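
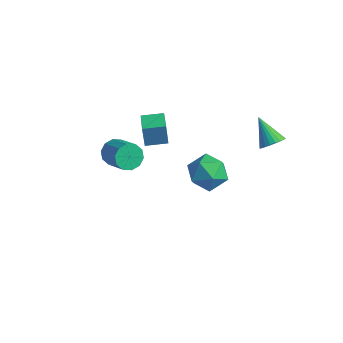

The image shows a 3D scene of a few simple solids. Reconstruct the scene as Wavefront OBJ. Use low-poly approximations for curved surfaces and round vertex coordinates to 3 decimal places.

v 4.23 1.655 0.864
v 4.656 1.644 1.341
v 3.15 1.985 1.836
v 4.667 1.883 1.272
v 4.611 2.088 1.141
v 4.498 2.227 0.967
v 4.343 2.279 0.778
v 4.172 2.236 0.602
v 4.009 2.105 0.466
v 3.88 1.905 0.39
v 3.804 1.667 0.387
v 3.793 1.427 0.456
v 3.849 1.222 0.587
v 3.963 1.083 0.761
v 4.117 1.031 0.95
v 4.289 1.074 1.126
v 4.451 1.206 1.262
v 4.58 1.406 1.338
v -0.698 -3.282 0.873
v -0.382 -3.503 0.301
v 0.814 -3.899 1.114
v 0.498 -3.678 1.687
v -0.283 -3.092 0.356
v 0.913 -3.488 1.169
v -0.343 -2.753 0.608
v 0.853 -3.149 1.422
v -0.538 -2.617 0.962
v 0.658 -3.013 1.775
v -0.795 -2.734 1.282
v 0.402 -3.13 2.095
v -1.014 -3.061 1.446
v 0.182 -3.457 2.259
v -1.113 -3.472 1.391
v 0.083 -3.868 2.204
v -1.053 -3.811 1.138
v 0.143 -4.207 1.952
v -0.858 -3.947 0.785
v 0.338 -4.343 1.598
v -0.602 -3.83 0.465
v 0.595 -4.226 1.278
v -1.823 -0.014 -2.17
v -2.027 0.043 -1.04
v -2.641 0.83 -2.36
v -2.845 0.886 -1.23
v -1.055 0.754 -2.07
v -1.259 0.81 -0.94
v -1.873 1.597 -2.26
v -2.077 1.654 -1.13
v 0.343 1.803 -2.793
v 1.058 2.229 -3.469
v 0.802 0.211 -3.311
v 1.517 0.637 -3.987
v 1.677 0.701 -2.929
v 1.393 1.684 -2.609
v 0.467 0.756 -4.171
v 0.183 1.739 -3.851
v 1.134 1.582 -4.322
v 1.882 1.548 -3.554
v -0.022 0.892 -3.226
v 0.726 0.858 -2.458
f 2 1 4
f 2 4 3
f 4 1 5
f 4 5 3
f 5 1 6
f 5 6 3
f 6 1 7
f 6 7 3
f 7 1 8
f 7 8 3
f 8 1 9
f 8 9 3
f 9 1 10
f 9 10 3
f 10 1 11
f 10 11 3
f 11 1 12
f 11 12 3
f 12 1 13
f 12 13 3
f 13 1 14
f 13 14 3
f 14 1 15
f 14 15 3
f 15 1 16
f 15 16 3
f 16 1 17
f 16 17 3
f 17 1 18
f 17 18 3
f 18 1 2
f 18 2 3
f 20 19 23
f 20 23 21
f 21 23 24
f 21 24 22
f 23 19 25
f 23 25 24
f 24 25 26
f 24 26 22
f 25 19 27
f 25 27 26
f 26 27 28
f 26 28 22
f 27 19 29
f 27 29 28
f 28 29 30
f 28 30 22
f 29 19 31
f 29 31 30
f 30 31 32
f 30 32 22
f 31 19 33
f 31 33 32
f 32 33 34
f 32 34 22
f 33 19 35
f 33 35 34
f 34 35 36
f 34 36 22
f 35 19 37
f 35 37 36
f 36 37 38
f 36 38 22
f 37 19 39
f 37 39 38
f 38 39 40
f 38 40 22
f 39 19 20
f 39 20 40
f 40 20 21
f 40 21 22
f 42 44 41
f 45 42 41
f 41 44 43
f 43 45 41
f 42 48 44
f 46 42 45
f 46 48 42
f 44 48 43
f 47 45 43
f 43 48 47
f 47 46 45
f 48 46 47
f 49 60 54
f 49 54 50
f 49 50 56
f 49 56 59
f 49 59 60
f 50 54 58
f 54 60 53
f 60 59 51
f 59 56 55
f 56 50 57
f 52 58 53
f 52 53 51
f 52 51 55
f 52 55 57
f 52 57 58
f 53 58 54
f 51 53 60
f 55 51 59
f 57 55 56
f 58 57 50



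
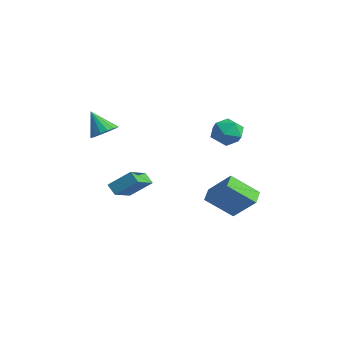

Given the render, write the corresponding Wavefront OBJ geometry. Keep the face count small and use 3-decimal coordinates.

v -0.31 2.596 -3.02
v 1.085 3.173 -1.504
v -0.996 3.357 -2.679
v 0.399 3.935 -1.163
v 0.581 4.005 -4.377
v 1.976 4.583 -2.861
v -0.105 4.767 -4.036
v 1.29 5.344 -2.52
v -1.614 -3.205 3.289
v -0.935 -3.039 3.807
v -2.566 -3.495 4.631
v -1.117 -2.667 3.758
v -1.412 -2.419 3.602
v -1.754 -2.351 3.374
v -2.064 -2.478 3.127
v -2.271 -2.772 2.917
v -2.327 -3.166 2.792
v -2.221 -3.568 2.781
v -1.975 -3.887 2.886
v -1.647 -4.05 3.084
v -1.311 -4.02 3.329
v -1.045 -3.803 3.564
v -0.909 -3.449 3.737
v 0.452 -3.868 -0.556
v -0.163 -3.945 -0.02
v -0.508 -2.295 -1.43
v -1.124 -2.372 -0.894
v 1.204 -2.848 0.454
v 0.588 -2.925 0.99
v 0.243 -1.275 -0.42
v -0.372 -1.352 0.116
v 0.023 2.936 2.805
v 0.491 3.628 3.479
v 1.509 2.792 1.921
v 1.977 3.484 2.595
v 1.699 2.506 2.937
v 0.781 2.595 3.484
v 1.219 3.825 1.916
v 0.301 3.914 2.463
v 1.23 4.177 2.93
v 1.527 3.362 3.56
v 0.473 3.058 1.84
v 0.77 2.243 2.47
f 2 4 1
f 5 2 1
f 1 4 3
f 3 5 1
f 2 8 4
f 6 2 5
f 6 8 2
f 4 8 3
f 7 5 3
f 3 8 7
f 7 6 5
f 8 6 7
f 10 9 12
f 10 12 11
f 12 9 13
f 12 13 11
f 13 9 14
f 13 14 11
f 14 9 15
f 14 15 11
f 15 9 16
f 15 16 11
f 16 9 17
f 16 17 11
f 17 9 18
f 17 18 11
f 18 9 19
f 18 19 11
f 19 9 20
f 19 20 11
f 20 9 21
f 20 21 11
f 21 9 22
f 21 22 11
f 22 9 23
f 22 23 11
f 23 9 10
f 23 10 11
f 25 27 24
f 28 25 24
f 24 27 26
f 26 28 24
f 25 31 27
f 29 25 28
f 29 31 25
f 27 31 26
f 30 28 26
f 26 31 30
f 30 29 28
f 31 29 30
f 32 43 37
f 32 37 33
f 32 33 39
f 32 39 42
f 32 42 43
f 33 37 41
f 37 43 36
f 43 42 34
f 42 39 38
f 39 33 40
f 35 41 36
f 35 36 34
f 35 34 38
f 35 38 40
f 35 40 41
f 36 41 37
f 34 36 43
f 38 34 42
f 40 38 39
f 41 40 33



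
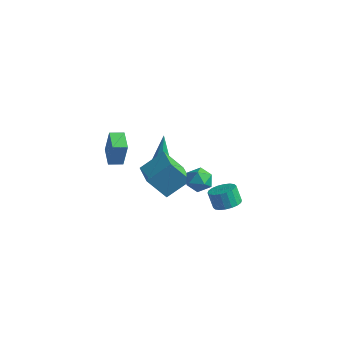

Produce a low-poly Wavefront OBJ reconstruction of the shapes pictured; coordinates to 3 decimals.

v 4.038 -1.42 -0.101
v 4.623 -1.893 0.25
v 4.147 -1.753 1.232
v 3.562 -1.28 0.881
v 4.767 -1.554 0.271
v 4.292 -1.414 1.253
v 4.767 -1.188 0.219
v 4.292 -1.048 1.201
v 4.623 -0.868 0.104
v 4.148 -0.729 1.086
v 4.363 -0.658 -0.052
v 3.887 -0.518 0.93
v 4.038 -0.598 -0.218
v 3.562 -0.458 0.764
v 3.713 -0.701 -0.36
v 3.238 -0.562 0.622
v 3.453 -0.947 -0.452
v 2.977 -0.807 0.53
v 3.308 -1.286 -0.473
v 2.833 -1.146 0.509
v 3.308 -1.652 -0.421
v 2.833 -1.512 0.561
v 3.452 -1.971 -0.306
v 2.977 -1.832 0.676
v 3.713 -2.182 -0.15
v 3.237 -2.042 0.832
v 4.038 -2.242 0.016
v 3.562 -2.102 0.998
v 4.362 -2.138 0.158
v 3.887 -1.999 1.14
v -3.818 -1.865 -0.171
v -3.488 -1.846 1.528
v -4.76 -0.871 0.001
v -4.43 -0.852 1.699
v -3.19 -1.248 -0.299
v -2.86 -1.229 1.399
v -4.132 -0.254 -0.128
v -3.802 -0.235 1.571
v -3.281 2.689 -3.207
v -2.678 2.631 -3.076
v -3.619 3.511 -1.293
v -2.782 3.05 -3.274
v -3.178 3.257 -3.433
v -3.635 3.131 -3.459
v -3.885 2.746 -3.338
v -3.781 2.328 -3.14
v -3.385 2.121 -2.981
v -2.928 2.247 -2.954
v 3.871 -3.091 3.559
v 4.269 -3.467 4.197
v 3.171 -4.233 3.323
v 3.569 -4.609 3.961
v 3.017 -3.993 4.114
v 3.45 -3.287 4.26
v 3.99 -4.413 3.26
v 4.423 -3.707 3.406
v 4.343 -4.284 4.013
v 3.741 -4.024 4.54
v 3.699 -3.676 2.98
v 3.097 -3.416 3.507
v -0.287 -3.054 0.99
v 0.545 -1.862 2.016
v -1.533 -1.946 0.713
v -0.7 -0.754 1.739
v 0.62 -2.406 -0.499
v 1.453 -1.214 0.527
v -0.625 -1.298 -0.776
v 0.207 -0.106 0.25
f 2 1 5
f 2 5 3
f 3 5 6
f 3 6 4
f 5 1 7
f 5 7 6
f 6 7 8
f 6 8 4
f 7 1 9
f 7 9 8
f 8 9 10
f 8 10 4
f 9 1 11
f 9 11 10
f 10 11 12
f 10 12 4
f 11 1 13
f 11 13 12
f 12 13 14
f 12 14 4
f 13 1 15
f 13 15 14
f 14 15 16
f 14 16 4
f 15 1 17
f 15 17 16
f 16 17 18
f 16 18 4
f 17 1 19
f 17 19 18
f 18 19 20
f 18 20 4
f 19 1 21
f 19 21 20
f 20 21 22
f 20 22 4
f 21 1 23
f 21 23 22
f 22 23 24
f 22 24 4
f 23 1 25
f 23 25 24
f 24 25 26
f 24 26 4
f 25 1 27
f 25 27 26
f 26 27 28
f 26 28 4
f 27 1 29
f 27 29 28
f 28 29 30
f 28 30 4
f 29 1 2
f 29 2 30
f 30 2 3
f 30 3 4
f 32 34 31
f 35 32 31
f 31 34 33
f 33 35 31
f 32 38 34
f 36 32 35
f 36 38 32
f 34 38 33
f 37 35 33
f 33 38 37
f 37 36 35
f 38 36 37
f 40 39 42
f 40 42 41
f 42 39 43
f 42 43 41
f 43 39 44
f 43 44 41
f 44 39 45
f 44 45 41
f 45 39 46
f 45 46 41
f 46 39 47
f 46 47 41
f 47 39 48
f 47 48 41
f 48 39 40
f 48 40 41
f 49 60 54
f 49 54 50
f 49 50 56
f 49 56 59
f 49 59 60
f 50 54 58
f 54 60 53
f 60 59 51
f 59 56 55
f 56 50 57
f 52 58 53
f 52 53 51
f 52 51 55
f 52 55 57
f 52 57 58
f 53 58 54
f 51 53 60
f 55 51 59
f 57 55 56
f 58 57 50
f 62 64 61
f 65 62 61
f 61 64 63
f 63 65 61
f 62 68 64
f 66 62 65
f 66 68 62
f 64 68 63
f 67 65 63
f 63 68 67
f 67 66 65
f 68 66 67



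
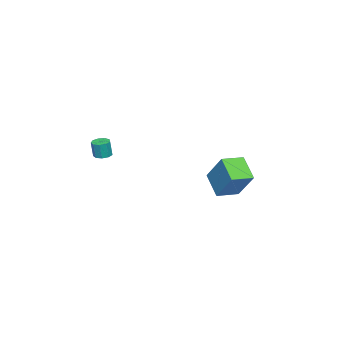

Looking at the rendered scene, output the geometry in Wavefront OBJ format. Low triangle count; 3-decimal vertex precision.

v -0.007 -3.893 -0.15
v 0.488 -3.707 -0.192
v 0.602 -3.782 0.829
v 0.107 -3.967 0.87
v 0.255 -3.432 -0.146
v 0.37 -3.507 0.875
v -0.099 -3.373 -0.102
v 0.015 -3.448 0.919
v -0.411 -3.557 -0.081
v -0.297 -3.631 0.94
v -0.534 -3.898 -0.092
v -0.42 -3.972 0.929
v -0.41 -4.236 -0.13
v -0.296 -4.311 0.89
v -0.098 -4.414 -0.178
v 0.017 -4.489 0.843
v 0.257 -4.348 -0.213
v 0.371 -4.422 0.808
v 0.488 -4.069 -0.219
v 0.602 -4.143 0.802
v -1.428 1.571 -1.296
v -0.735 2.709 0.392
v -2.47 2.402 -1.429
v -1.778 3.54 0.259
v -0.542 2.52 -2.299
v 0.15 3.658 -0.611
v -1.585 3.351 -2.432
v -0.892 4.489 -0.744
f 2 1 5
f 2 5 3
f 3 5 6
f 3 6 4
f 5 1 7
f 5 7 6
f 6 7 8
f 6 8 4
f 7 1 9
f 7 9 8
f 8 9 10
f 8 10 4
f 9 1 11
f 9 11 10
f 10 11 12
f 10 12 4
f 11 1 13
f 11 13 12
f 12 13 14
f 12 14 4
f 13 1 15
f 13 15 14
f 14 15 16
f 14 16 4
f 15 1 17
f 15 17 16
f 16 17 18
f 16 18 4
f 17 1 19
f 17 19 18
f 18 19 20
f 18 20 4
f 19 1 2
f 19 2 20
f 20 2 3
f 20 3 4
f 22 24 21
f 25 22 21
f 21 24 23
f 23 25 21
f 22 28 24
f 26 22 25
f 26 28 22
f 24 28 23
f 27 25 23
f 23 28 27
f 27 26 25
f 28 26 27



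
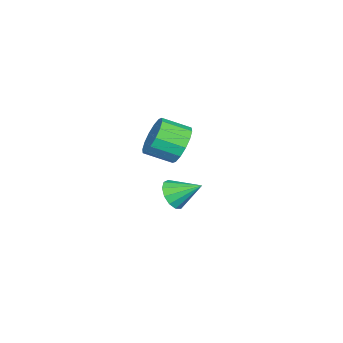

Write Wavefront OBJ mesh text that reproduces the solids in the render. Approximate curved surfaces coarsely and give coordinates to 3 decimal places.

v 0.678 -0.419 -3.669
v 1.334 -0.048 -4.162
v 0.542 0.959 -2.811
v 0.898 0.058 -4.4
v 0.394 0.011 -4.406
v -0.021 -0.171 -4.179
v -0.214 -0.433 -3.789
v -0.123 -0.69 -3.362
v 0.222 -0.862 -3.032
v 0.712 -0.892 -2.904
v 1.191 -0.773 -3.02
v 1.508 -0.541 -3.341
v 1.561 -0.271 -3.767
v 3.647 1.2 1.607
v 4.195 0.973 0.728
v 4.661 -0.247 1.335
v 4.113 -0.02 2.213
v 4.541 1.261 1.041
v 5.008 0.041 1.648
v 4.648 1.533 1.506
v 5.115 0.313 2.112
v 4.487 1.715 1.997
v 4.953 0.495 2.604
v 4.1 1.76 2.384
v 4.567 0.54 2.991
v 3.592 1.654 2.563
v 4.059 0.434 3.169
v 3.099 1.427 2.485
v 3.565 0.207 3.092
v 2.752 1.139 2.172
v 3.219 -0.081 2.779
v 2.645 0.867 1.708
v 3.112 -0.353 2.314
v 2.807 0.685 1.216
v 3.273 -0.535 1.823
v 3.193 0.64 0.829
v 3.66 -0.58 1.436
v 3.701 0.746 0.651
v 4.168 -0.474 1.257
f 2 1 4
f 2 4 3
f 4 1 5
f 4 5 3
f 5 1 6
f 5 6 3
f 6 1 7
f 6 7 3
f 7 1 8
f 7 8 3
f 8 1 9
f 8 9 3
f 9 1 10
f 9 10 3
f 10 1 11
f 10 11 3
f 11 1 12
f 11 12 3
f 12 1 13
f 12 13 3
f 13 1 2
f 13 2 3
f 15 14 18
f 15 18 16
f 16 18 19
f 16 19 17
f 18 14 20
f 18 20 19
f 19 20 21
f 19 21 17
f 20 14 22
f 20 22 21
f 21 22 23
f 21 23 17
f 22 14 24
f 22 24 23
f 23 24 25
f 23 25 17
f 24 14 26
f 24 26 25
f 25 26 27
f 25 27 17
f 26 14 28
f 26 28 27
f 27 28 29
f 27 29 17
f 28 14 30
f 28 30 29
f 29 30 31
f 29 31 17
f 30 14 32
f 30 32 31
f 31 32 33
f 31 33 17
f 32 14 34
f 32 34 33
f 33 34 35
f 33 35 17
f 34 14 36
f 34 36 35
f 35 36 37
f 35 37 17
f 36 14 38
f 36 38 37
f 37 38 39
f 37 39 17
f 38 14 15
f 38 15 39
f 39 15 16
f 39 16 17



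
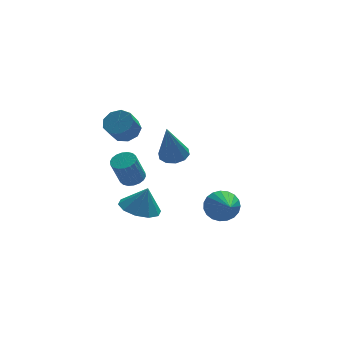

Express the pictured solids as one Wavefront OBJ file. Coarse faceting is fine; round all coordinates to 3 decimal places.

v -1.26 -2.36 1.665
v -0.603 -2.695 1.728
v -1.74 -2.92 3.695
v -0.554 -2.26 1.859
v -0.774 -1.863 1.917
v -1.18 -1.656 1.878
v -1.617 -1.718 1.758
v -1.917 -2.026 1.602
v -1.967 -2.461 1.47
v -1.747 -2.857 1.413
v -1.341 -3.064 1.452
v -0.904 -3.002 1.572
v 1.591 -0.466 -3.455
v 2.104 -0.851 -4.115
v 1.529 -2.214 -2.485
v 2.37 -0.725 -3.871
v 2.501 -0.554 -3.555
v 2.475 -0.368 -3.222
v 2.297 -0.199 -2.929
v 1.996 -0.076 -2.727
v 1.625 -0.021 -2.651
v 1.248 -0.042 -2.714
v 0.931 -0.137 -2.905
v 0.728 -0.289 -3.192
v 0.674 -0.472 -3.524
v 0.778 -0.653 -3.844
v 1.023 -0.802 -4.097
v 1.367 -0.893 -4.239
v 1.749 -0.911 -4.245
v -2.673 -1.316 -2.409
v -1.931 -2.031 -2.657
v -2.267 -1.344 -1.111
v -1.669 -1.434 -2.726
v -1.791 -0.793 -2.674
v -2.25 -0.351 -2.521
v -2.871 -0.278 -2.325
v -3.416 -0.602 -2.161
v -3.678 -1.198 -2.091
v -3.556 -1.84 -2.143
v -3.097 -2.282 -2.296
v -2.476 -2.354 -2.492
v -2.548 0.669 -1.503
v -1.928 0.681 -1.275
v -2.453 0.363 0.17
v -3.072 0.351 -0.057
v -2.015 0.96 -1.245
v -2.539 0.643 0.2
v -2.206 1.182 -1.266
v -2.731 0.864 0.179
v -2.466 1.302 -1.334
v -2.99 0.984 0.111
v -2.742 1.296 -1.435
v -3.266 0.978 0.01
v -2.979 1.166 -1.55
v -3.503 0.849 -0.104
v -3.131 0.938 -1.655
v -3.655 0.62 -0.21
v -3.167 0.657 -1.73
v -3.692 0.339 -0.285
v -3.081 0.377 -1.76
v -3.605 0.06 -0.315
v -2.889 0.156 -1.739
v -3.414 -0.162 -0.294
v -2.63 0.036 -1.671
v -3.154 -0.282 -0.226
v -2.354 0.042 -1.57
v -2.878 -0.276 -0.125
v -2.117 0.171 -1.456
v -2.641 -0.146 -0.01
v -1.965 0.4 -1.35
v -2.489 0.082 0.095
v -2.765 1.087 1.61
v -2.335 0.442 1.458
v -2.825 -0.092 2.338
v -3.255 0.553 2.49
v -2.07 0.764 1.801
v -2.559 0.23 2.681
v -2.13 1.237 2.054
v -2.619 0.703 2.935
v -2.487 1.64 2.1
v -2.977 1.106 2.981
v -2.974 1.784 1.917
v -3.464 1.25 2.797
v -3.364 1.602 1.589
v -3.853 1.068 2.47
v -3.473 1.179 1.272
v -3.963 0.645 2.152
v -3.251 0.713 1.112
v -3.741 0.179 1.993
v -2.802 0.422 1.186
v -3.291 -0.112 2.066
f 2 1 4
f 2 4 3
f 4 1 5
f 4 5 3
f 5 1 6
f 5 6 3
f 6 1 7
f 6 7 3
f 7 1 8
f 7 8 3
f 8 1 9
f 8 9 3
f 9 1 10
f 9 10 3
f 10 1 11
f 10 11 3
f 11 1 12
f 11 12 3
f 12 1 2
f 12 2 3
f 14 13 16
f 14 16 15
f 16 13 17
f 16 17 15
f 17 13 18
f 17 18 15
f 18 13 19
f 18 19 15
f 19 13 20
f 19 20 15
f 20 13 21
f 20 21 15
f 21 13 22
f 21 22 15
f 22 13 23
f 22 23 15
f 23 13 24
f 23 24 15
f 24 13 25
f 24 25 15
f 25 13 26
f 25 26 15
f 26 13 27
f 26 27 15
f 27 13 28
f 27 28 15
f 28 13 29
f 28 29 15
f 29 13 14
f 29 14 15
f 31 30 33
f 31 33 32
f 33 30 34
f 33 34 32
f 34 30 35
f 34 35 32
f 35 30 36
f 35 36 32
f 36 30 37
f 36 37 32
f 37 30 38
f 37 38 32
f 38 30 39
f 38 39 32
f 39 30 40
f 39 40 32
f 40 30 41
f 40 41 32
f 41 30 31
f 41 31 32
f 43 42 46
f 43 46 44
f 44 46 47
f 44 47 45
f 46 42 48
f 46 48 47
f 47 48 49
f 47 49 45
f 48 42 50
f 48 50 49
f 49 50 51
f 49 51 45
f 50 42 52
f 50 52 51
f 51 52 53
f 51 53 45
f 52 42 54
f 52 54 53
f 53 54 55
f 53 55 45
f 54 42 56
f 54 56 55
f 55 56 57
f 55 57 45
f 56 42 58
f 56 58 57
f 57 58 59
f 57 59 45
f 58 42 60
f 58 60 59
f 59 60 61
f 59 61 45
f 60 42 62
f 60 62 61
f 61 62 63
f 61 63 45
f 62 42 64
f 62 64 63
f 63 64 65
f 63 65 45
f 64 42 66
f 64 66 65
f 65 66 67
f 65 67 45
f 66 42 68
f 66 68 67
f 67 68 69
f 67 69 45
f 68 42 70
f 68 70 69
f 69 70 71
f 69 71 45
f 70 42 43
f 70 43 71
f 71 43 44
f 71 44 45
f 73 72 76
f 73 76 74
f 74 76 77
f 74 77 75
f 76 72 78
f 76 78 77
f 77 78 79
f 77 79 75
f 78 72 80
f 78 80 79
f 79 80 81
f 79 81 75
f 80 72 82
f 80 82 81
f 81 82 83
f 81 83 75
f 82 72 84
f 82 84 83
f 83 84 85
f 83 85 75
f 84 72 86
f 84 86 85
f 85 86 87
f 85 87 75
f 86 72 88
f 86 88 87
f 87 88 89
f 87 89 75
f 88 72 90
f 88 90 89
f 89 90 91
f 89 91 75
f 90 72 73
f 90 73 91
f 91 73 74
f 91 74 75



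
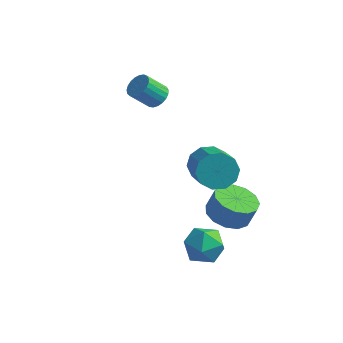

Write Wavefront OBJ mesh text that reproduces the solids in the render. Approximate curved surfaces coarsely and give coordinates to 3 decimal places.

v 2.729 -1.007 1.18
v 3.218 -1.169 0.382
v 4.421 -2.556 1.402
v 3.931 -2.393 2.2
v 3.481 -0.73 0.67
v 4.683 -2.116 1.69
v 3.456 -0.396 1.153
v 4.659 -1.783 2.172
v 3.153 -0.296 1.646
v 4.356 -1.682 2.666
v 2.689 -0.467 1.961
v 3.891 -1.854 2.981
v 2.239 -0.844 1.978
v 3.442 -2.231 2.998
v 1.977 -1.284 1.69
v 3.179 -2.67 2.71
v 2.001 -1.617 1.208
v 3.204 -3.004 2.227
v 2.304 -1.718 0.714
v 3.507 -3.104 1.734
v 2.769 -1.546 0.399
v 3.971 -2.933 1.419
v 3.005 -2.719 -1.772
v 3.38 -2.296 -2.634
v 4.08 -3.984 -1.926
v 4.455 -3.561 -2.788
v 4.623 -3.109 -1.877
v 3.959 -2.327 -1.782
v 3.501 -3.953 -2.778
v 2.837 -3.171 -2.683
v 3.686 -3.059 -3.256
v 4.379 -2.537 -2.699
v 3.081 -3.743 -1.861
v 3.774 -3.221 -1.304
v -1.417 1.726 2.246
v -0.987 1.971 2.697
v -1.613 1.319 3.646
v -2.043 1.074 3.194
v -1.188 2.164 2.698
v -1.814 1.512 3.646
v -1.428 2.281 2.62
v -2.054 1.63 3.569
v -1.667 2.303 2.477
v -2.292 1.651 3.426
v -1.862 2.224 2.295
v -2.488 1.573 3.243
v -1.98 2.06 2.104
v -2.606 1.408 3.052
v -2.001 1.837 1.937
v -2.627 1.186 2.886
v -1.921 1.596 1.824
v -2.547 0.944 2.773
v -1.754 1.377 1.784
v -2.38 0.725 2.732
v -1.529 1.218 1.823
v -2.154 0.566 2.772
v -1.284 1.147 1.936
v -1.909 0.495 2.885
v -1.062 1.176 2.102
v -1.688 0.524 3.051
v -0.902 1.3 2.293
v -1.528 0.649 3.242
v -0.831 1.498 2.476
v -1.456 0.846 3.425
v -0.861 1.735 2.619
v -1.487 1.084 3.568
v 3.1 0.135 -2.966
v 3.949 -0.491 -3.144
v 4.308 -0.322 -2.033
v 3.46 0.305 -1.854
v 4.119 0.07 -3.285
v 4.479 0.239 -2.174
v 3.966 0.651 -3.324
v 4.326 0.821 -2.213
v 3.538 1.069 -3.25
v 3.897 1.239 -2.139
v 2.971 1.191 -3.085
v 3.33 1.36 -1.974
v 2.445 0.977 -2.882
v 2.804 1.146 -1.771
v 2.127 0.496 -2.706
v 2.486 0.665 -1.595
v 2.118 -0.1 -2.612
v 2.477 0.07 -1.501
v 2.421 -0.62 -2.63
v 2.78 -0.451 -1.519
v 2.94 -0.902 -2.755
v 3.299 -0.732 -1.644
v 3.509 -0.853 -2.947
v 3.869 -0.684 -1.836
f 2 1 5
f 2 5 3
f 3 5 6
f 3 6 4
f 5 1 7
f 5 7 6
f 6 7 8
f 6 8 4
f 7 1 9
f 7 9 8
f 8 9 10
f 8 10 4
f 9 1 11
f 9 11 10
f 10 11 12
f 10 12 4
f 11 1 13
f 11 13 12
f 12 13 14
f 12 14 4
f 13 1 15
f 13 15 14
f 14 15 16
f 14 16 4
f 15 1 17
f 15 17 16
f 16 17 18
f 16 18 4
f 17 1 19
f 17 19 18
f 18 19 20
f 18 20 4
f 19 1 21
f 19 21 20
f 20 21 22
f 20 22 4
f 21 1 2
f 21 2 22
f 22 2 3
f 22 3 4
f 23 34 28
f 23 28 24
f 23 24 30
f 23 30 33
f 23 33 34
f 24 28 32
f 28 34 27
f 34 33 25
f 33 30 29
f 30 24 31
f 26 32 27
f 26 27 25
f 26 25 29
f 26 29 31
f 26 31 32
f 27 32 28
f 25 27 34
f 29 25 33
f 31 29 30
f 32 31 24
f 36 35 39
f 36 39 37
f 37 39 40
f 37 40 38
f 39 35 41
f 39 41 40
f 40 41 42
f 40 42 38
f 41 35 43
f 41 43 42
f 42 43 44
f 42 44 38
f 43 35 45
f 43 45 44
f 44 45 46
f 44 46 38
f 45 35 47
f 45 47 46
f 46 47 48
f 46 48 38
f 47 35 49
f 47 49 48
f 48 49 50
f 48 50 38
f 49 35 51
f 49 51 50
f 50 51 52
f 50 52 38
f 51 35 53
f 51 53 52
f 52 53 54
f 52 54 38
f 53 35 55
f 53 55 54
f 54 55 56
f 54 56 38
f 55 35 57
f 55 57 56
f 56 57 58
f 56 58 38
f 57 35 59
f 57 59 58
f 58 59 60
f 58 60 38
f 59 35 61
f 59 61 60
f 60 61 62
f 60 62 38
f 61 35 63
f 61 63 62
f 62 63 64
f 62 64 38
f 63 35 65
f 63 65 64
f 64 65 66
f 64 66 38
f 65 35 36
f 65 36 66
f 66 36 37
f 66 37 38
f 68 67 71
f 68 71 69
f 69 71 72
f 69 72 70
f 71 67 73
f 71 73 72
f 72 73 74
f 72 74 70
f 73 67 75
f 73 75 74
f 74 75 76
f 74 76 70
f 75 67 77
f 75 77 76
f 76 77 78
f 76 78 70
f 77 67 79
f 77 79 78
f 78 79 80
f 78 80 70
f 79 67 81
f 79 81 80
f 80 81 82
f 80 82 70
f 81 67 83
f 81 83 82
f 82 83 84
f 82 84 70
f 83 67 85
f 83 85 84
f 84 85 86
f 84 86 70
f 85 67 87
f 85 87 86
f 86 87 88
f 86 88 70
f 87 67 89
f 87 89 88
f 88 89 90
f 88 90 70
f 89 67 68
f 89 68 90
f 90 68 69
f 90 69 70



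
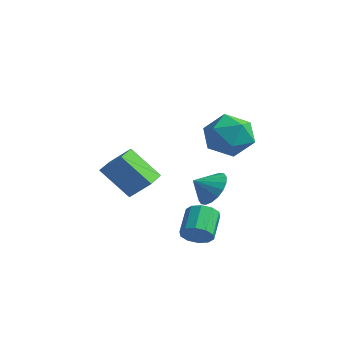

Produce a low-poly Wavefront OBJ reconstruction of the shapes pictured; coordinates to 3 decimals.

v 0.499 -1.091 -1.861
v 1.363 -1.536 -1.987
v 0.161 -1.909 -1.279
v 1.425 -1.303 -1.623
v 1.304 -1.028 -1.307
v 1.024 -0.765 -1.101
v 0.639 -0.567 -1.045
v 0.227 -0.473 -1.151
v -0.131 -0.501 -1.398
v -0.365 -0.645 -1.736
v -0.428 -0.878 -2.1
v -0.307 -1.153 -2.416
v -0.026 -1.416 -2.622
v 0.358 -1.614 -2.678
v 0.77 -1.709 -2.572
v 1.129 -1.681 -2.325
v 0.84 -0.642 1.881
v 1.977 -0.312 2.215
v 1.563 -2.308 1.065
v 2.7 -1.978 1.399
v 1.876 -2.3 2.254
v 1.43 -1.27 2.759
v 2.11 -1.35 0.521
v 1.664 -0.32 1.026
v 2.762 -0.75 1.375
v 2.618 -1.337 2.446
v 0.922 -1.283 0.834
v 0.778 -1.87 1.905
v 2.323 -3.542 -3.412
v 2.605 -3.869 -2.811
v 1.9 -2.924 -1.967
v 1.617 -2.598 -2.568
v 2.893 -3.538 -2.941
v 2.188 -2.593 -2.097
v 2.963 -3.209 -3.251
v 2.258 -2.264 -2.406
v 2.788 -3.007 -3.622
v 2.083 -2.062 -2.778
v 2.436 -3.01 -3.913
v 1.731 -2.065 -3.069
v 2.04 -3.216 -4.013
v 1.335 -2.271 -3.169
v 1.752 -3.547 -3.883
v 1.047 -2.602 -3.039
v 1.682 -3.876 -3.574
v 0.977 -2.931 -2.729
v 1.857 -4.078 -3.202
v 1.152 -3.133 -2.358
v 2.209 -4.075 -2.911
v 1.504 -3.13 -2.067
v -3.523 -4.077 -1.191
v -2.625 -3.589 -0.264
v -4.18 -3.004 -1.119
v -3.281 -2.516 -0.192
v -2.419 -3.304 -2.668
v -1.52 -2.816 -1.741
v -3.075 -2.231 -2.596
v -2.177 -1.743 -1.669
f 2 1 4
f 2 4 3
f 4 1 5
f 4 5 3
f 5 1 6
f 5 6 3
f 6 1 7
f 6 7 3
f 7 1 8
f 7 8 3
f 8 1 9
f 8 9 3
f 9 1 10
f 9 10 3
f 10 1 11
f 10 11 3
f 11 1 12
f 11 12 3
f 12 1 13
f 12 13 3
f 13 1 14
f 13 14 3
f 14 1 15
f 14 15 3
f 15 1 16
f 15 16 3
f 16 1 2
f 16 2 3
f 17 28 22
f 17 22 18
f 17 18 24
f 17 24 27
f 17 27 28
f 18 22 26
f 22 28 21
f 28 27 19
f 27 24 23
f 24 18 25
f 20 26 21
f 20 21 19
f 20 19 23
f 20 23 25
f 20 25 26
f 21 26 22
f 19 21 28
f 23 19 27
f 25 23 24
f 26 25 18
f 30 29 33
f 30 33 31
f 31 33 34
f 31 34 32
f 33 29 35
f 33 35 34
f 34 35 36
f 34 36 32
f 35 29 37
f 35 37 36
f 36 37 38
f 36 38 32
f 37 29 39
f 37 39 38
f 38 39 40
f 38 40 32
f 39 29 41
f 39 41 40
f 40 41 42
f 40 42 32
f 41 29 43
f 41 43 42
f 42 43 44
f 42 44 32
f 43 29 45
f 43 45 44
f 44 45 46
f 44 46 32
f 45 29 47
f 45 47 46
f 46 47 48
f 46 48 32
f 47 29 49
f 47 49 48
f 48 49 50
f 48 50 32
f 49 29 30
f 49 30 50
f 50 30 31
f 50 31 32
f 52 54 51
f 55 52 51
f 51 54 53
f 53 55 51
f 52 58 54
f 56 52 55
f 56 58 52
f 54 58 53
f 57 55 53
f 53 58 57
f 57 56 55
f 58 56 57



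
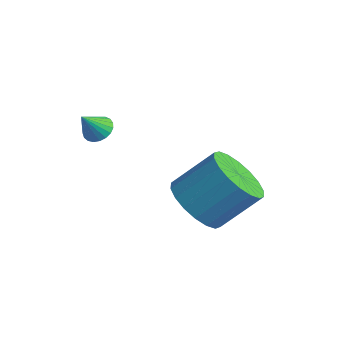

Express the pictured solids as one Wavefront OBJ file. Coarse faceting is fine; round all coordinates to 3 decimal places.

v 0.217 2.832 -3.246
v 0.608 3.449 -4.014
v 1.254 4.524 -2.823
v 0.863 3.908 -2.054
v 0.178 3.629 -3.944
v 0.824 4.704 -2.752
v -0.244 3.652 -3.735
v 0.402 4.727 -2.544
v -0.575 3.512 -3.43
v 0.071 4.587 -2.238
v -0.75 3.238 -3.088
v -0.104 4.313 -1.896
v -0.732 2.883 -2.777
v -0.086 3.958 -1.585
v -0.527 2.519 -2.559
v 0.119 3.594 -1.368
v -0.174 2.216 -2.477
v 0.472 3.291 -1.286
v 0.256 2.036 -2.548
v 0.902 3.111 -1.356
v 0.678 2.013 -2.756
v 1.324 3.088 -1.565
v 1.009 2.153 -3.062
v 1.655 3.228 -1.87
v 1.184 2.427 -3.404
v 1.83 3.502 -2.212
v 1.166 2.782 -3.715
v 1.812 3.857 -2.523
v 0.961 3.146 -3.932
v 1.607 4.221 -2.741
v -2.52 1.401 -0.809
v -2.023 1.317 -0.885
v -2.5 0.799 -0.011
v -2.02 1.487 -0.757
v -2.104 1.641 -0.639
v -2.259 1.754 -0.549
v -2.46 1.806 -0.505
v -2.671 1.788 -0.513
v -2.856 1.703 -0.572
v -2.983 1.566 -0.672
v -3.03 1.4 -0.796
v -2.989 1.235 -0.922
v -2.867 1.098 -1.029
v -2.685 1.014 -1.097
v -2.474 0.997 -1.116
v -2.271 1.049 -1.081
v -2.112 1.163 -1
f 2 1 5
f 2 5 3
f 3 5 6
f 3 6 4
f 5 1 7
f 5 7 6
f 6 7 8
f 6 8 4
f 7 1 9
f 7 9 8
f 8 9 10
f 8 10 4
f 9 1 11
f 9 11 10
f 10 11 12
f 10 12 4
f 11 1 13
f 11 13 12
f 12 13 14
f 12 14 4
f 13 1 15
f 13 15 14
f 14 15 16
f 14 16 4
f 15 1 17
f 15 17 16
f 16 17 18
f 16 18 4
f 17 1 19
f 17 19 18
f 18 19 20
f 18 20 4
f 19 1 21
f 19 21 20
f 20 21 22
f 20 22 4
f 21 1 23
f 21 23 22
f 22 23 24
f 22 24 4
f 23 1 25
f 23 25 24
f 24 25 26
f 24 26 4
f 25 1 27
f 25 27 26
f 26 27 28
f 26 28 4
f 27 1 29
f 27 29 28
f 28 29 30
f 28 30 4
f 29 1 2
f 29 2 30
f 30 2 3
f 30 3 4
f 32 31 34
f 32 34 33
f 34 31 35
f 34 35 33
f 35 31 36
f 35 36 33
f 36 31 37
f 36 37 33
f 37 31 38
f 37 38 33
f 38 31 39
f 38 39 33
f 39 31 40
f 39 40 33
f 40 31 41
f 40 41 33
f 41 31 42
f 41 42 33
f 42 31 43
f 42 43 33
f 43 31 44
f 43 44 33
f 44 31 45
f 44 45 33
f 45 31 46
f 45 46 33
f 46 31 47
f 46 47 33
f 47 31 32
f 47 32 33



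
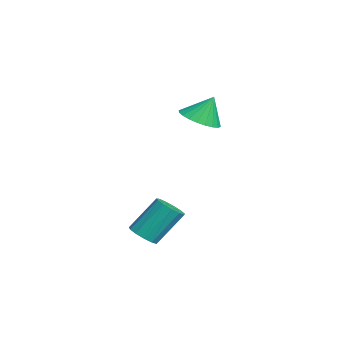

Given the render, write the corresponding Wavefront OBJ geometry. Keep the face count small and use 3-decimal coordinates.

v 4.029 -4.53 -3.104
v 4.579 -4.914 -2.747
v 4.401 -3.694 -1.159
v 3.851 -3.31 -1.516
v 4.773 -4.601 -2.965
v 4.595 -3.382 -1.378
v 4.731 -4.266 -3.228
v 4.553 -3.046 -1.64
v 4.466 -4.014 -3.451
v 4.288 -2.794 -1.864
v 4.062 -3.926 -3.564
v 3.884 -2.706 -1.976
v 3.648 -4.03 -3.531
v 3.47 -2.81 -1.943
v 3.355 -4.292 -3.362
v 3.177 -3.073 -1.774
v 3.276 -4.63 -3.111
v 3.098 -3.411 -1.524
v 3.436 -4.936 -2.858
v 3.258 -3.717 -1.27
v 3.784 -5.113 -2.683
v 3.606 -3.894 -1.095
v 4.21 -5.105 -2.641
v 4.032 -3.885 -1.054
v -1.591 -1.233 1.839
v -0.759 -1.853 2.1
v -1.529 -0.587 3.181
v -0.565 -1.524 1.932
v -0.528 -1.15 1.751
v -0.652 -0.788 1.582
v -0.919 -0.495 1.453
v -1.288 -0.313 1.383
v -1.704 -0.272 1.382
v -2.102 -0.377 1.451
v -2.422 -0.612 1.579
v -2.616 -0.942 1.746
v -2.654 -1.316 1.928
v -2.529 -1.677 2.096
v -2.262 -1.971 2.225
v -1.893 -2.152 2.295
v -1.477 -2.194 2.296
v -1.079 -2.089 2.228
f 2 1 5
f 2 5 3
f 3 5 6
f 3 6 4
f 5 1 7
f 5 7 6
f 6 7 8
f 6 8 4
f 7 1 9
f 7 9 8
f 8 9 10
f 8 10 4
f 9 1 11
f 9 11 10
f 10 11 12
f 10 12 4
f 11 1 13
f 11 13 12
f 12 13 14
f 12 14 4
f 13 1 15
f 13 15 14
f 14 15 16
f 14 16 4
f 15 1 17
f 15 17 16
f 16 17 18
f 16 18 4
f 17 1 19
f 17 19 18
f 18 19 20
f 18 20 4
f 19 1 21
f 19 21 20
f 20 21 22
f 20 22 4
f 21 1 23
f 21 23 22
f 22 23 24
f 22 24 4
f 23 1 2
f 23 2 24
f 24 2 3
f 24 3 4
f 26 25 28
f 26 28 27
f 28 25 29
f 28 29 27
f 29 25 30
f 29 30 27
f 30 25 31
f 30 31 27
f 31 25 32
f 31 32 27
f 32 25 33
f 32 33 27
f 33 25 34
f 33 34 27
f 34 25 35
f 34 35 27
f 35 25 36
f 35 36 27
f 36 25 37
f 36 37 27
f 37 25 38
f 37 38 27
f 38 25 39
f 38 39 27
f 39 25 40
f 39 40 27
f 40 25 41
f 40 41 27
f 41 25 42
f 41 42 27
f 42 25 26
f 42 26 27



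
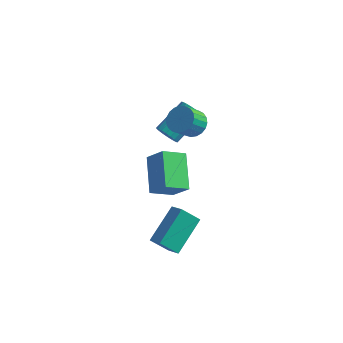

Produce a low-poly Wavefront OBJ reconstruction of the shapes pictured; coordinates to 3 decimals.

v -1.489 -1.288 -0.134
v -2.286 -2.204 0.478
v -2.397 0.238 0.969
v -3.194 -0.679 1.58
v -0.566 -1.441 0.84
v -1.363 -2.358 1.451
v -1.474 0.084 1.942
v -2.271 -0.832 2.554
v -3.617 2.342 0.688
v -2.97 2.178 0.56
v -2.355 3.795 1.603
v -3.003 3.958 1.732
v -3.042 2.357 0.326
v -2.427 3.973 1.369
v -3.228 2.532 0.164
v -2.613 4.149 1.208
v -3.491 2.669 0.106
v -2.877 4.286 1.149
v -3.779 2.742 0.163
v -3.165 4.359 1.206
v -4.035 2.735 0.324
v -3.421 4.352 1.368
v -4.209 2.651 0.558
v -3.594 4.268 1.601
v -4.265 2.505 0.817
v -3.65 4.122 1.86
v -4.193 2.327 1.051
v -3.578 3.943 2.094
v -4.007 2.151 1.212
v -3.392 3.768 2.256
v -3.743 2.014 1.271
v -3.129 3.631 2.314
v -3.455 1.941 1.214
v -2.841 3.558 2.257
v -3.199 1.948 1.052
v -2.585 3.565 2.096
v -3.026 2.032 0.819
v -2.411 3.649 1.862
v -0.93 -2.94 -2.812
v -1.691 -3.393 -1.93
v -0.654 -1.131 -1.645
v -1.415 -1.585 -0.763
v -0.225 -3.315 -2.397
v -0.986 -3.769 -1.515
v 0.051 -1.507 -1.23
v -0.71 -1.96 -0.348
v -2.093 2.189 2.317
v -1.648 1.627 1.962
v -1.982 0.829 2.808
v -2.427 1.391 3.163
v -1.432 1.763 2.175
v -1.765 0.964 3.021
v -1.329 1.972 2.413
v -1.663 1.173 3.259
v -1.359 2.218 2.634
v -1.693 1.42 3.48
v -1.516 2.46 2.8
v -1.849 1.662 3.646
v -1.773 2.655 2.883
v -2.106 1.856 3.729
v -2.085 2.769 2.868
v -2.418 1.971 3.714
v -2.398 2.783 2.758
v -2.732 1.985 3.604
v -2.659 2.695 2.571
v -2.992 1.896 3.417
v -2.822 2.519 2.341
v -3.155 1.72 3.187
v -2.859 2.286 2.106
v -3.192 1.487 2.952
v -2.764 2.036 1.908
v -3.097 1.237 2.754
v -2.552 1.813 1.781
v -2.886 1.014 2.627
v -2.262 1.655 1.746
v -2.595 0.856 2.592
v -1.942 1.589 1.81
v -2.275 0.791 2.656
f 2 4 1
f 5 2 1
f 1 4 3
f 3 5 1
f 2 8 4
f 6 2 5
f 6 8 2
f 4 8 3
f 7 5 3
f 3 8 7
f 7 6 5
f 8 6 7
f 10 9 13
f 10 13 11
f 11 13 14
f 11 14 12
f 13 9 15
f 13 15 14
f 14 15 16
f 14 16 12
f 15 9 17
f 15 17 16
f 16 17 18
f 16 18 12
f 17 9 19
f 17 19 18
f 18 19 20
f 18 20 12
f 19 9 21
f 19 21 20
f 20 21 22
f 20 22 12
f 21 9 23
f 21 23 22
f 22 23 24
f 22 24 12
f 23 9 25
f 23 25 24
f 24 25 26
f 24 26 12
f 25 9 27
f 25 27 26
f 26 27 28
f 26 28 12
f 27 9 29
f 27 29 28
f 28 29 30
f 28 30 12
f 29 9 31
f 29 31 30
f 30 31 32
f 30 32 12
f 31 9 33
f 31 33 32
f 32 33 34
f 32 34 12
f 33 9 35
f 33 35 34
f 34 35 36
f 34 36 12
f 35 9 37
f 35 37 36
f 36 37 38
f 36 38 12
f 37 9 10
f 37 10 38
f 38 10 11
f 38 11 12
f 40 42 39
f 43 40 39
f 39 42 41
f 41 43 39
f 40 46 42
f 44 40 43
f 44 46 40
f 42 46 41
f 45 43 41
f 41 46 45
f 45 44 43
f 46 44 45
f 48 47 51
f 48 51 49
f 49 51 52
f 49 52 50
f 51 47 53
f 51 53 52
f 52 53 54
f 52 54 50
f 53 47 55
f 53 55 54
f 54 55 56
f 54 56 50
f 55 47 57
f 55 57 56
f 56 57 58
f 56 58 50
f 57 47 59
f 57 59 58
f 58 59 60
f 58 60 50
f 59 47 61
f 59 61 60
f 60 61 62
f 60 62 50
f 61 47 63
f 61 63 62
f 62 63 64
f 62 64 50
f 63 47 65
f 63 65 64
f 64 65 66
f 64 66 50
f 65 47 67
f 65 67 66
f 66 67 68
f 66 68 50
f 67 47 69
f 67 69 68
f 68 69 70
f 68 70 50
f 69 47 71
f 69 71 70
f 70 71 72
f 70 72 50
f 71 47 73
f 71 73 72
f 72 73 74
f 72 74 50
f 73 47 75
f 73 75 74
f 74 75 76
f 74 76 50
f 75 47 77
f 75 77 76
f 76 77 78
f 76 78 50
f 77 47 48
f 77 48 78
f 78 48 49
f 78 49 50



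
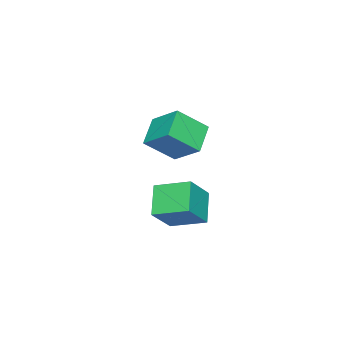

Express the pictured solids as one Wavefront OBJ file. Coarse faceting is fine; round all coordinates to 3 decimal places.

v -4.039 -4.541 2.374
v -3.679 -3.013 3.409
v -5.098 -3.452 1.135
v -4.738 -1.924 2.17
v -2.622 -4.236 1.43
v -2.262 -2.708 2.465
v -3.681 -3.147 0.191
v -3.321 -1.619 1.226
v -0.016 -1.244 -0.229
v 1.295 -1.44 1.033
v -0.288 0.46 0.318
v 1.023 0.264 1.58
v 1.177 -0.684 -1.38
v 2.488 -0.88 -0.118
v 0.905 1.02 -0.833
v 2.216 0.824 0.429
f 2 4 1
f 5 2 1
f 1 4 3
f 3 5 1
f 2 8 4
f 6 2 5
f 6 8 2
f 4 8 3
f 7 5 3
f 3 8 7
f 7 6 5
f 8 6 7
f 10 12 9
f 13 10 9
f 9 12 11
f 11 13 9
f 10 16 12
f 14 10 13
f 14 16 10
f 12 16 11
f 15 13 11
f 11 16 15
f 15 14 13
f 16 14 15



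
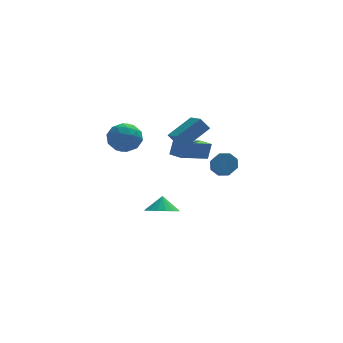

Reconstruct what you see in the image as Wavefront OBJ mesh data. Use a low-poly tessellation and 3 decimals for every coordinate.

v -1.101 0.273 -4.177
v -0.063 0.116 -4.2
v -0.999 0.807 -3.243
v -0.112 0.522 -4.427
v -0.357 0.878 -4.604
v -0.749 1.115 -4.696
v -1.211 1.184 -4.686
v -1.651 1.074 -4.575
v -1.982 0.804 -4.385
v -2.139 0.43 -4.154
v -2.09 0.024 -3.927
v -1.845 -0.332 -3.749
v -1.453 -0.569 -3.657
v -0.991 -0.638 -3.667
v -0.551 -0.528 -3.778
v -0.219 -0.258 -3.968
v -0.215 -3.618 3.338
v -0.745 -3.479 4.052
v -0.568 -2.382 2.835
v -1.098 -2.243 3.549
v 1.218 -2.837 4.251
v 0.688 -2.698 4.965
v 0.865 -1.601 3.748
v 0.335 -1.462 4.462
v -3.939 1.585 2.157
v -3.056 1.908 1.54
v -3.324 -0.128 2.14
v -2.441 0.195 1.523
v -2.527 0.523 2.596
v -2.908 1.582 2.606
v -3.472 0.198 1.074
v -3.853 1.257 1.084
v -2.768 1.051 0.87
v -2.184 1.252 1.811
v -4.196 0.528 1.869
v -3.612 0.729 2.81
v -3.552 1.897 1.85
v -2.828 -0.117 1.83
v -2.879 0.076 2.461
v -2.36 0.266 2.098
v -3.465 1.705 2.477
v -2.945 1.895 2.114
v -2.635 1.081 2.734
v -3.435 -0.115 1.566
v -2.915 0.075 1.203
v -4.02 1.514 1.582
v -3.501 1.704 1.219
v -3.745 0.699 0.946
v -2.863 1.583 1.093
v -2.501 0.576 1.084
v -3.108 0.578 0.82
v -3.331 1.201 0.826
v -2.52 1.701 1.646
v -2.158 0.694 1.636
v -2.209 0.887 2.267
v -2.432 1.509 2.273
v -2.35 1.198 1.253
v -4.222 1.086 2.044
v -3.86 0.079 2.034
v -3.948 0.271 1.407
v -4.171 0.893 1.413
v -3.879 1.204 2.596
v -3.517 0.197 2.587
v -3.049 0.579 2.854
v -3.272 1.202 2.86
v -4.03 0.582 2.427
v 2.606 0.878 -0.943
v 2.875 0.412 -1.549
v 2.863 -0.383 -0.943
v 2.594 0.082 -0.337
v 3.337 0.658 -1.216
v 3.324 -0.137 -0.61
v 3.37 1.033 -0.723
v 3.358 0.238 -0.117
v 2.956 1.317 -0.359
v 2.944 0.521 0.247
v 2.337 1.343 -0.337
v 2.325 0.548 0.269
v 1.876 1.097 -0.67
v 1.863 0.302 -0.064
v 1.842 0.722 -1.163
v 1.83 -0.073 -0.557
v 2.256 0.439 -1.527
v 2.244 -0.357 -0.921
v -0.273 -1.673 1.34
v -0.002 -1.355 2.357
v -0.808 -0.871 1.232
v -0.536 -0.553 2.249
v 1.456 -0.627 0.551
v 1.728 -0.309 1.568
v 0.922 0.175 0.443
v 1.193 0.493 1.46
f 2 1 4
f 2 4 3
f 4 1 5
f 4 5 3
f 5 1 6
f 5 6 3
f 6 1 7
f 6 7 3
f 7 1 8
f 7 8 3
f 8 1 9
f 8 9 3
f 9 1 10
f 9 10 3
f 10 1 11
f 10 11 3
f 11 1 12
f 11 12 3
f 12 1 13
f 12 13 3
f 13 1 14
f 13 14 3
f 14 1 15
f 14 15 3
f 15 1 16
f 15 16 3
f 16 1 2
f 16 2 3
f 18 20 17
f 21 18 17
f 17 20 19
f 19 21 17
f 18 24 20
f 22 18 21
f 22 24 18
f 20 24 19
f 23 21 19
f 19 24 23
f 23 22 21
f 24 22 23
f 25 62 41
f 62 36 65
f 41 65 30
f 62 65 41
f 25 41 37
f 41 30 42
f 37 42 26
f 41 42 37
f 25 37 46
f 37 26 47
f 46 47 32
f 37 47 46
f 25 46 58
f 46 32 61
f 58 61 35
f 46 61 58
f 25 58 62
f 58 35 66
f 62 66 36
f 58 66 62
f 26 42 53
f 42 30 56
f 53 56 34
f 42 56 53
f 30 65 43
f 65 36 64
f 43 64 29
f 65 64 43
f 36 66 63
f 66 35 59
f 63 59 27
f 66 59 63
f 35 61 60
f 61 32 48
f 60 48 31
f 61 48 60
f 32 47 52
f 47 26 49
f 52 49 33
f 47 49 52
f 28 54 40
f 54 34 55
f 40 55 29
f 54 55 40
f 28 40 38
f 40 29 39
f 38 39 27
f 40 39 38
f 28 38 45
f 38 27 44
f 45 44 31
f 38 44 45
f 28 45 50
f 45 31 51
f 50 51 33
f 45 51 50
f 28 50 54
f 50 33 57
f 54 57 34
f 50 57 54
f 29 55 43
f 55 34 56
f 43 56 30
f 55 56 43
f 27 39 63
f 39 29 64
f 63 64 36
f 39 64 63
f 31 44 60
f 44 27 59
f 60 59 35
f 44 59 60
f 33 51 52
f 51 31 48
f 52 48 32
f 51 48 52
f 34 57 53
f 57 33 49
f 53 49 26
f 57 49 53
f 68 67 71
f 68 71 69
f 69 71 72
f 69 72 70
f 71 67 73
f 71 73 72
f 72 73 74
f 72 74 70
f 73 67 75
f 73 75 74
f 74 75 76
f 74 76 70
f 75 67 77
f 75 77 76
f 76 77 78
f 76 78 70
f 77 67 79
f 77 79 78
f 78 79 80
f 78 80 70
f 79 67 81
f 79 81 80
f 80 81 82
f 80 82 70
f 81 67 83
f 81 83 82
f 82 83 84
f 82 84 70
f 83 67 68
f 83 68 84
f 84 68 69
f 84 69 70
f 86 88 85
f 89 86 85
f 85 88 87
f 87 89 85
f 86 92 88
f 90 86 89
f 90 92 86
f 88 92 87
f 91 89 87
f 87 92 91
f 91 90 89
f 92 90 91



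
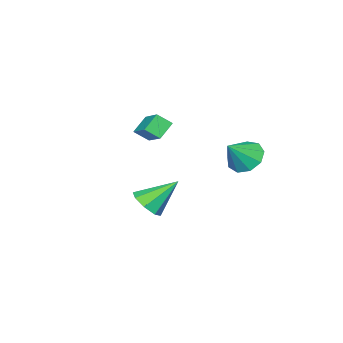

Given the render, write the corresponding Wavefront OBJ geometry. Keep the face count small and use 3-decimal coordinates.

v -0.988 3.758 -0.206
v -0.234 3.811 -0.991
v 0.248 3.522 0.966
v -0.364 4.492 -0.717
v -0.787 4.829 -0.203
v -1.303 4.665 0.309
v -1.673 4.077 0.58
v -1.722 3.339 0.483
v -1.427 2.797 0.064
v -0.928 2.705 -0.482
v -0.456 3.105 -0.898
v -1.303 -3.568 -0.567
v -2.215 -3.47 0.222
v -1.763 -2.897 -1.182
v -2.675 -2.799 -0.393
v -0.365 -2.101 0.333
v -1.277 -2.003 1.122
v -0.825 -1.43 -0.282
v -1.737 -1.332 0.507
v 3.005 0.651 -2.861
v 3.718 0.487 -2.179
v 1.855 1.729 -1.399
v 3.83 1.135 -2.57
v 3.458 1.5 -3.131
v 2.821 1.367 -3.534
v 2.292 0.815 -3.543
v 2.18 0.166 -3.152
v 2.551 -0.199 -2.591
v 3.188 -0.066 -2.188
f 2 1 4
f 2 4 3
f 4 1 5
f 4 5 3
f 5 1 6
f 5 6 3
f 6 1 7
f 6 7 3
f 7 1 8
f 7 8 3
f 8 1 9
f 8 9 3
f 9 1 10
f 9 10 3
f 10 1 11
f 10 11 3
f 11 1 2
f 11 2 3
f 13 15 12
f 16 13 12
f 12 15 14
f 14 16 12
f 13 19 15
f 17 13 16
f 17 19 13
f 15 19 14
f 18 16 14
f 14 19 18
f 18 17 16
f 19 17 18
f 21 20 23
f 21 23 22
f 23 20 24
f 23 24 22
f 24 20 25
f 24 25 22
f 25 20 26
f 25 26 22
f 26 20 27
f 26 27 22
f 27 20 28
f 27 28 22
f 28 20 29
f 28 29 22
f 29 20 21
f 29 21 22



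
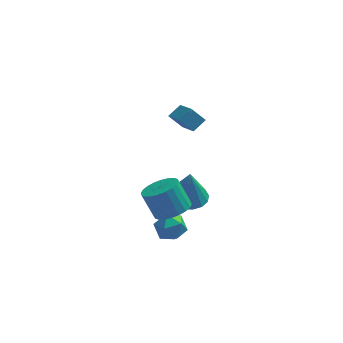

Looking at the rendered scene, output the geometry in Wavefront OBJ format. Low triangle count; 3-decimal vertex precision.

v 1.835 2.8 0.647
v 2.411 3.274 1.113
v 1.281 4.439 -0.337
v 1.857 4.913 0.129
v 2.523 2.627 -0.029
v 3.099 3.101 0.437
v 1.969 4.266 -1.013
v 2.545 4.74 -0.547
v 1.999 -1.79 -2.585
v 2.306 -2.322 -3.175
v 0.734 -2.298 -2.785
v 1.041 -2.83 -3.375
v 1.243 -2.942 -2.555
v 2.025 -2.628 -2.432
v 1.015 -1.992 -3.528
v 1.797 -1.678 -3.405
v 1.698 -2.447 -3.758
v 1.839 -3.033 -3.157
v 1.201 -1.587 -2.803
v 1.342 -2.173 -2.202
v 1.628 -2.03 -1.973
v 2.215 -2.63 -1.528
v 1.599 -2.25 -0.203
v 1.012 -1.65 -0.647
v 2.415 -2.317 -1.525
v 1.799 -1.938 -0.199
v 2.495 -1.961 -1.59
v 1.879 -1.582 -0.264
v 2.442 -1.615 -1.713
v 1.826 -1.236 -0.387
v 2.266 -1.333 -1.876
v 1.65 -0.953 -0.55
v 1.993 -1.156 -2.053
v 1.377 -0.777 -0.728
v 1.664 -1.113 -2.218
v 1.048 -0.733 -0.893
v 1.33 -1.209 -2.346
v 0.714 -0.829 -1.021
v 1.041 -1.43 -2.417
v 0.425 -1.05 -1.092
v 0.841 -1.742 -2.421
v 0.225 -1.363 -1.095
v 0.761 -2.098 -2.356
v 0.145 -1.719 -1.03
v 0.814 -2.444 -2.233
v 0.198 -2.065 -0.907
v 0.99 -2.727 -2.07
v 0.374 -2.347 -0.744
v 1.263 -2.903 -1.892
v 0.647 -2.524 -0.567
v 1.592 -2.947 -1.727
v 0.976 -2.567 -0.402
v 1.926 -2.851 -1.599
v 1.31 -2.471 -0.274
v 2.289 0.986 -3.57
v 2.957 0.241 -3.705
v 2.391 0.734 -1.67
v 3.231 0.637 -3.667
v 3.29 1.113 -3.607
v 3.119 1.56 -3.539
v 2.758 1.876 -3.478
v 2.29 1.987 -3.437
v 1.821 1.87 -3.428
v 1.459 1.55 -3.451
v 1.288 1.101 -3.501
v 1.345 0.625 -3.567
v 1.619 0.233 -3.634
v 2.047 0.013 -3.686
v 2.529 0.015 -3.712
f 2 4 1
f 5 2 1
f 1 4 3
f 3 5 1
f 2 8 4
f 6 2 5
f 6 8 2
f 4 8 3
f 7 5 3
f 3 8 7
f 7 6 5
f 8 6 7
f 9 20 14
f 9 14 10
f 9 10 16
f 9 16 19
f 9 19 20
f 10 14 18
f 14 20 13
f 20 19 11
f 19 16 15
f 16 10 17
f 12 18 13
f 12 13 11
f 12 11 15
f 12 15 17
f 12 17 18
f 13 18 14
f 11 13 20
f 15 11 19
f 17 15 16
f 18 17 10
f 22 21 25
f 22 25 23
f 23 25 26
f 23 26 24
f 25 21 27
f 25 27 26
f 26 27 28
f 26 28 24
f 27 21 29
f 27 29 28
f 28 29 30
f 28 30 24
f 29 21 31
f 29 31 30
f 30 31 32
f 30 32 24
f 31 21 33
f 31 33 32
f 32 33 34
f 32 34 24
f 33 21 35
f 33 35 34
f 34 35 36
f 34 36 24
f 35 21 37
f 35 37 36
f 36 37 38
f 36 38 24
f 37 21 39
f 37 39 38
f 38 39 40
f 38 40 24
f 39 21 41
f 39 41 40
f 40 41 42
f 40 42 24
f 41 21 43
f 41 43 42
f 42 43 44
f 42 44 24
f 43 21 45
f 43 45 44
f 44 45 46
f 44 46 24
f 45 21 47
f 45 47 46
f 46 47 48
f 46 48 24
f 47 21 49
f 47 49 48
f 48 49 50
f 48 50 24
f 49 21 51
f 49 51 50
f 50 51 52
f 50 52 24
f 51 21 53
f 51 53 52
f 52 53 54
f 52 54 24
f 53 21 22
f 53 22 54
f 54 22 23
f 54 23 24
f 56 55 58
f 56 58 57
f 58 55 59
f 58 59 57
f 59 55 60
f 59 60 57
f 60 55 61
f 60 61 57
f 61 55 62
f 61 62 57
f 62 55 63
f 62 63 57
f 63 55 64
f 63 64 57
f 64 55 65
f 64 65 57
f 65 55 66
f 65 66 57
f 66 55 67
f 66 67 57
f 67 55 68
f 67 68 57
f 68 55 69
f 68 69 57
f 69 55 56
f 69 56 57



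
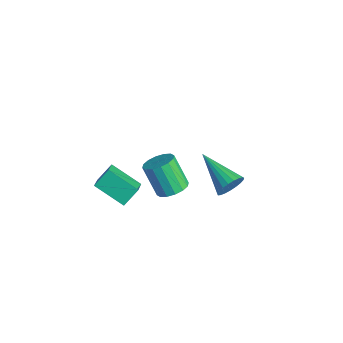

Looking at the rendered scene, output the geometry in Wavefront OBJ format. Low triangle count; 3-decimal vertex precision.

v -0.317 2.837 -1.003
v -0.041 2.524 -0.38
v -2.343 2.543 -0.257
v -0.056 2.826 -0.3
v -0.115 3.129 -0.342
v -0.21 3.382 -0.499
v -0.323 3.54 -0.743
v -0.434 3.577 -1.031
v -0.526 3.486 -1.315
v -0.581 3.283 -1.545
v -0.591 3.003 -1.682
v -0.553 2.694 -1.701
v -0.474 2.41 -1.599
v -0.368 2.199 -1.395
v -0.253 2.099 -1.122
v -0.149 2.127 -0.83
v -0.075 2.277 -0.567
v 1.243 -1.072 2.595
v 1.849 -0.92 2.992
v 1.023 -1.156 4.342
v 0.417 -1.308 3.945
v 1.674 -0.583 2.944
v 0.849 -0.818 4.294
v 1.384 -0.376 2.802
v 0.558 -0.612 4.153
v 1.056 -0.356 2.605
v 0.231 -0.592 3.956
v 0.778 -0.528 2.406
v -0.047 -0.764 3.756
v 0.625 -0.846 2.256
v -0.201 -1.081 3.607
v 0.637 -1.224 2.198
v -0.189 -1.46 3.548
v 0.811 -1.562 2.246
v -0.014 -1.797 3.596
v 1.102 -1.768 2.387
v 0.276 -2.004 3.738
v 1.429 -1.788 2.584
v 0.604 -2.024 3.935
v 1.707 -1.616 2.784
v 0.882 -1.852 4.134
v 1.861 -1.299 2.933
v 1.035 -1.534 4.284
v -3.497 -0.79 -3.139
v -4.774 -1.623 -2.343
v -3.56 0.004 -2.41
v -4.837 -0.829 -1.614
v -2.623 -1.411 -2.386
v -3.9 -2.244 -1.59
v -2.686 -0.617 -1.657
v -3.963 -1.45 -0.861
f 2 1 4
f 2 4 3
f 4 1 5
f 4 5 3
f 5 1 6
f 5 6 3
f 6 1 7
f 6 7 3
f 7 1 8
f 7 8 3
f 8 1 9
f 8 9 3
f 9 1 10
f 9 10 3
f 10 1 11
f 10 11 3
f 11 1 12
f 11 12 3
f 12 1 13
f 12 13 3
f 13 1 14
f 13 14 3
f 14 1 15
f 14 15 3
f 15 1 16
f 15 16 3
f 16 1 17
f 16 17 3
f 17 1 2
f 17 2 3
f 19 18 22
f 19 22 20
f 20 22 23
f 20 23 21
f 22 18 24
f 22 24 23
f 23 24 25
f 23 25 21
f 24 18 26
f 24 26 25
f 25 26 27
f 25 27 21
f 26 18 28
f 26 28 27
f 27 28 29
f 27 29 21
f 28 18 30
f 28 30 29
f 29 30 31
f 29 31 21
f 30 18 32
f 30 32 31
f 31 32 33
f 31 33 21
f 32 18 34
f 32 34 33
f 33 34 35
f 33 35 21
f 34 18 36
f 34 36 35
f 35 36 37
f 35 37 21
f 36 18 38
f 36 38 37
f 37 38 39
f 37 39 21
f 38 18 40
f 38 40 39
f 39 40 41
f 39 41 21
f 40 18 42
f 40 42 41
f 41 42 43
f 41 43 21
f 42 18 19
f 42 19 43
f 43 19 20
f 43 20 21
f 45 47 44
f 48 45 44
f 44 47 46
f 46 48 44
f 45 51 47
f 49 45 48
f 49 51 45
f 47 51 46
f 50 48 46
f 46 51 50
f 50 49 48
f 51 49 50



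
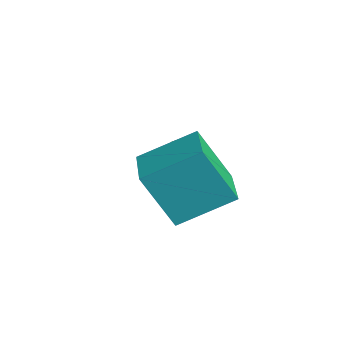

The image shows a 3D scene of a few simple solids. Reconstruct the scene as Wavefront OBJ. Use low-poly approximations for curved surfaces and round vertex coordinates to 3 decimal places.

v 0.143 -0.929 -4.615
v -0.338 -1.87 -2.731
v 0.569 0.865 -3.61
v 0.088 -0.076 -1.726
v 2.212 -1.544 -4.394
v 1.731 -2.485 -2.51
v 2.638 0.25 -3.389
v 2.157 -0.691 -1.505
v -1.719 -0.087 -4.363
v -1.133 -0.6 -4.495
v -0.676 -0.307 -3.609
v -1.261 0.207 -3.477
v -1.017 -0.308 -4.652
v -0.56 -0.014 -3.765
v -1.04 0.029 -4.751
v -0.583 0.322 -3.865
v -1.198 0.342 -4.774
v -0.74 0.636 -3.887
v -1.458 0.571 -4.715
v -1.001 0.864 -3.828
v -1.771 0.669 -4.587
v -1.313 0.963 -3.7
v -2.072 0.618 -4.414
v -1.615 0.911 -3.527
v -2.304 0.427 -4.231
v -1.847 0.72 -3.345
v -2.42 0.134 -4.075
v -1.963 0.428 -3.188
v -2.397 -0.202 -3.975
v -1.94 0.091 -3.089
v -2.24 -0.516 -3.953
v -1.782 -0.222 -3.066
v -1.979 -0.744 -4.012
v -1.522 -0.451 -3.125
v -1.667 -0.843 -4.14
v -1.209 -0.549 -3.253
v -1.365 -0.791 -4.313
v -0.908 -0.498 -3.426
f 2 4 1
f 5 2 1
f 1 4 3
f 3 5 1
f 2 8 4
f 6 2 5
f 6 8 2
f 4 8 3
f 7 5 3
f 3 8 7
f 7 6 5
f 8 6 7
f 10 9 13
f 10 13 11
f 11 13 14
f 11 14 12
f 13 9 15
f 13 15 14
f 14 15 16
f 14 16 12
f 15 9 17
f 15 17 16
f 16 17 18
f 16 18 12
f 17 9 19
f 17 19 18
f 18 19 20
f 18 20 12
f 19 9 21
f 19 21 20
f 20 21 22
f 20 22 12
f 21 9 23
f 21 23 22
f 22 23 24
f 22 24 12
f 23 9 25
f 23 25 24
f 24 25 26
f 24 26 12
f 25 9 27
f 25 27 26
f 26 27 28
f 26 28 12
f 27 9 29
f 27 29 28
f 28 29 30
f 28 30 12
f 29 9 31
f 29 31 30
f 30 31 32
f 30 32 12
f 31 9 33
f 31 33 32
f 32 33 34
f 32 34 12
f 33 9 35
f 33 35 34
f 34 35 36
f 34 36 12
f 35 9 37
f 35 37 36
f 36 37 38
f 36 38 12
f 37 9 10
f 37 10 38
f 38 10 11
f 38 11 12



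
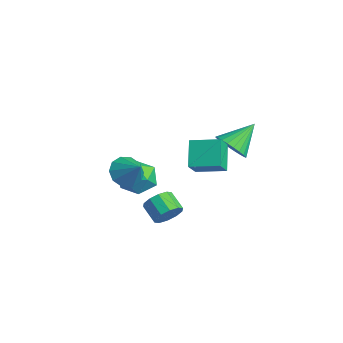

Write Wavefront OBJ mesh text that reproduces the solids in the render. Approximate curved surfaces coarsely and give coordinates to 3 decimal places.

v 3.178 -0.84 1.902
v 3.733 -1.57 2.906
v 2.091 -0.179 2.984
v 2.646 -0.909 3.988
v 4.234 0.389 2.212
v 4.789 -0.341 3.216
v 3.147 1.05 3.294
v 3.702 0.32 4.298
v -3.776 -0.56 -1.839
v -3.362 0.039 -2.817
v -2.438 -1.979 -2.143
v -2.024 -1.38 -3.121
v -1.843 -0.923 -2.005
v -2.67 -0.047 -1.817
v -3.13 -1.893 -3.143
v -3.957 -1.017 -2.955
v -2.963 -0.785 -3.623
v -2.168 -0.185 -2.92
v -3.632 -1.755 -2.04
v -2.837 -1.155 -1.337
v 3.102 1.265 2.991
v 4.11 1.42 2.982
v 2.878 2.795 4.129
v 3.996 1.636 2.668
v 3.745 1.796 2.404
v 3.396 1.876 2.228
v 3.003 1.862 2.169
v 2.625 1.757 2.235
v 2.319 1.578 2.417
v 2.133 1.351 2.685
v 2.094 1.111 3
v 2.208 0.894 3.313
v 2.459 0.734 3.578
v 2.808 0.655 3.753
v 3.201 0.668 3.812
v 3.579 0.773 3.746
v 3.885 0.952 3.565
v 4.071 1.179 3.297
v 3.825 -2.73 -0.337
v 4.22 -2.884 0.388
v 3.17 -2.963 0.943
v 2.775 -2.81 0.217
v 4.158 -2.37 0.345
v 3.108 -2.45 0.899
v 3.969 -1.994 0.041
v 2.919 -2.074 0.595
v 3.725 -1.899 -0.408
v 2.675 -1.979 0.147
v 3.519 -2.122 -0.829
v 2.469 -2.201 -0.274
v 3.43 -2.577 -1.063
v 2.38 -2.656 -0.508
v 3.492 -3.09 -1.019
v 2.442 -3.17 -0.465
v 3.681 -3.466 -0.715
v 2.631 -3.546 -0.161
v 3.925 -3.561 -0.267
v 2.875 -3.641 0.288
v 4.131 -3.339 0.154
v 3.081 -3.418 0.709
v -0.971 -2.616 -0.172
v -0.281 -2.627 -0.923
v 0.191 -2.404 0.892
v -0.468 -2.031 -0.839
v -0.847 -1.658 -0.5
v -1.273 -1.652 -0.035
v -1.584 -2.013 0.377
v -1.661 -2.605 0.579
v -1.474 -3.202 0.495
v -1.096 -3.574 0.156
v -0.669 -3.581 -0.309
v -0.358 -3.219 -0.721
f 2 4 1
f 5 2 1
f 1 4 3
f 3 5 1
f 2 8 4
f 6 2 5
f 6 8 2
f 4 8 3
f 7 5 3
f 3 8 7
f 7 6 5
f 8 6 7
f 9 20 14
f 9 14 10
f 9 10 16
f 9 16 19
f 9 19 20
f 10 14 18
f 14 20 13
f 20 19 11
f 19 16 15
f 16 10 17
f 12 18 13
f 12 13 11
f 12 11 15
f 12 15 17
f 12 17 18
f 13 18 14
f 11 13 20
f 15 11 19
f 17 15 16
f 18 17 10
f 22 21 24
f 22 24 23
f 24 21 25
f 24 25 23
f 25 21 26
f 25 26 23
f 26 21 27
f 26 27 23
f 27 21 28
f 27 28 23
f 28 21 29
f 28 29 23
f 29 21 30
f 29 30 23
f 30 21 31
f 30 31 23
f 31 21 32
f 31 32 23
f 32 21 33
f 32 33 23
f 33 21 34
f 33 34 23
f 34 21 35
f 34 35 23
f 35 21 36
f 35 36 23
f 36 21 37
f 36 37 23
f 37 21 38
f 37 38 23
f 38 21 22
f 38 22 23
f 40 39 43
f 40 43 41
f 41 43 44
f 41 44 42
f 43 39 45
f 43 45 44
f 44 45 46
f 44 46 42
f 45 39 47
f 45 47 46
f 46 47 48
f 46 48 42
f 47 39 49
f 47 49 48
f 48 49 50
f 48 50 42
f 49 39 51
f 49 51 50
f 50 51 52
f 50 52 42
f 51 39 53
f 51 53 52
f 52 53 54
f 52 54 42
f 53 39 55
f 53 55 54
f 54 55 56
f 54 56 42
f 55 39 57
f 55 57 56
f 56 57 58
f 56 58 42
f 57 39 59
f 57 59 58
f 58 59 60
f 58 60 42
f 59 39 40
f 59 40 60
f 60 40 41
f 60 41 42
f 62 61 64
f 62 64 63
f 64 61 65
f 64 65 63
f 65 61 66
f 65 66 63
f 66 61 67
f 66 67 63
f 67 61 68
f 67 68 63
f 68 61 69
f 68 69 63
f 69 61 70
f 69 70 63
f 70 61 71
f 70 71 63
f 71 61 72
f 71 72 63
f 72 61 62
f 72 62 63



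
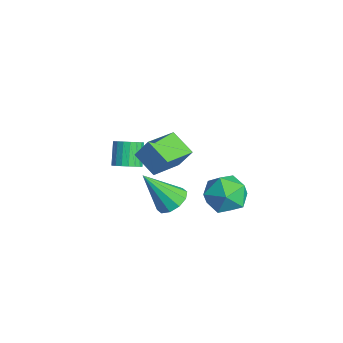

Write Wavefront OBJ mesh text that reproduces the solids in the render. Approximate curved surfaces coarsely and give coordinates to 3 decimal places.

v 2.7 3.033 0.643
v 3.348 3.429 -0.113
v 3.432 1.471 0.453
v 4.08 1.867 -0.303
v 4.202 2.168 0.719
v 3.75 3.133 0.836
v 3.03 1.767 -0.496
v 2.578 2.732 -0.379
v 3.553 2.646 -0.818
v 4.277 2.894 -0.067
v 2.503 2.006 0.407
v 3.227 2.254 1.158
v -1.487 -0.251 -1.242
v -0.974 -0.331 -0.818
v -1.72 -0.01 0.145
v -2.233 0.071 -0.278
v -0.952 -0.044 -0.896
v -1.698 0.277 0.067
v -1.035 0.202 -1.042
v -1.781 0.523 -0.079
v -1.208 0.358 -1.228
v -1.954 0.679 -0.265
v -1.436 0.394 -1.417
v -2.182 0.715 -0.454
v -1.674 0.302 -1.571
v -2.42 0.623 -0.608
v -1.875 0.101 -1.66
v -2.622 0.422 -0.696
v -2 -0.17 -1.665
v -2.746 0.151 -0.702
v -2.022 -0.457 -1.587
v -2.768 -0.136 -0.624
v -1.939 -0.703 -1.441
v -2.685 -0.382 -0.478
v -1.766 -0.859 -1.255
v -2.512 -0.538 -0.292
v -1.538 -0.895 -1.066
v -2.284 -0.574 -0.103
v -1.3 -0.803 -0.912
v -2.046 -0.482 0.051
v -1.098 -0.602 -0.824
v -1.845 -0.281 0.14
v 2.011 -0.993 2.557
v 2.312 -0.506 3.485
v 1.148 0.379 2.117
v 1.449 0.866 3.044
v 3.051 -0.526 1.976
v 3.352 -0.039 2.903
v 2.188 0.846 1.535
v 2.489 1.333 2.463
v 0.069 1.273 -2.763
v 0.492 0.647 -3.081
v -0.389 0.107 -1.077
v 0.811 0.925 -2.802
v 0.846 1.336 -2.508
v 0.585 1.723 -2.311
v 0.126 1.938 -2.286
v -0.354 1.9 -2.444
v -0.672 1.621 -2.723
v -0.708 1.21 -3.017
v -0.446 0.823 -3.214
v 0.012 0.608 -3.239
f 1 12 6
f 1 6 2
f 1 2 8
f 1 8 11
f 1 11 12
f 2 6 10
f 6 12 5
f 12 11 3
f 11 8 7
f 8 2 9
f 4 10 5
f 4 5 3
f 4 3 7
f 4 7 9
f 4 9 10
f 5 10 6
f 3 5 12
f 7 3 11
f 9 7 8
f 10 9 2
f 14 13 17
f 14 17 15
f 15 17 18
f 15 18 16
f 17 13 19
f 17 19 18
f 18 19 20
f 18 20 16
f 19 13 21
f 19 21 20
f 20 21 22
f 20 22 16
f 21 13 23
f 21 23 22
f 22 23 24
f 22 24 16
f 23 13 25
f 23 25 24
f 24 25 26
f 24 26 16
f 25 13 27
f 25 27 26
f 26 27 28
f 26 28 16
f 27 13 29
f 27 29 28
f 28 29 30
f 28 30 16
f 29 13 31
f 29 31 30
f 30 31 32
f 30 32 16
f 31 13 33
f 31 33 32
f 32 33 34
f 32 34 16
f 33 13 35
f 33 35 34
f 34 35 36
f 34 36 16
f 35 13 37
f 35 37 36
f 36 37 38
f 36 38 16
f 37 13 39
f 37 39 38
f 38 39 40
f 38 40 16
f 39 13 41
f 39 41 40
f 40 41 42
f 40 42 16
f 41 13 14
f 41 14 42
f 42 14 15
f 42 15 16
f 44 46 43
f 47 44 43
f 43 46 45
f 45 47 43
f 44 50 46
f 48 44 47
f 48 50 44
f 46 50 45
f 49 47 45
f 45 50 49
f 49 48 47
f 50 48 49
f 52 51 54
f 52 54 53
f 54 51 55
f 54 55 53
f 55 51 56
f 55 56 53
f 56 51 57
f 56 57 53
f 57 51 58
f 57 58 53
f 58 51 59
f 58 59 53
f 59 51 60
f 59 60 53
f 60 51 61
f 60 61 53
f 61 51 62
f 61 62 53
f 62 51 52
f 62 52 53



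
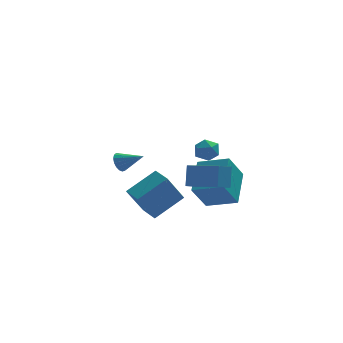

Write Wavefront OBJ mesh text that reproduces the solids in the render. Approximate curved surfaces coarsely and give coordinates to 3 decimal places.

v -2.259 -2.864 2.382
v -1.954 -2.759 1.936
v -1.261 -3.396 2.938
v -1.923 -2.545 2.085
v -1.968 -2.403 2.302
v -2.081 -2.367 2.538
v -2.233 -2.445 2.738
v -2.392 -2.619 2.856
v -2.52 -2.848 2.866
v -2.588 -3.082 2.765
v -2.581 -3.265 2.576
v -2.5 -3.356 2.343
v -2.364 -3.335 2.119
v -2.203 -3.206 1.955
v -2.055 -2.998 1.889
v 3.262 4.596 -0.421
v 3.629 4.243 -0.952
v 2.511 3.677 -0.328
v 2.878 3.324 -0.859
v 3.192 3.428 -0.202
v 3.656 3.996 -0.259
v 2.484 3.924 -1.021
v 2.948 4.492 -1.078
v 3.148 3.828 -1.323
v 3.585 3.521 -0.817
v 2.555 4.399 -0.463
v 2.992 4.092 0.043
v 1.043 -1.285 -0.282
v 1.212 -0.709 0.78
v 1.718 -0.899 -0.599
v 1.887 -0.323 0.463
v 2.253 -2.857 0.377
v 2.422 -2.281 1.439
v 2.928 -2.471 0.06
v 3.097 -1.895 1.122
v 3.008 -0.573 -0.907
v 3.62 1.165 0.101
v 1.602 0.216 -1.415
v 2.214 1.954 -0.407
v 3.826 -0.034 -2.333
v 4.438 1.704 -1.325
v 2.42 0.755 -2.841
v 3.032 2.493 -1.833
v -1.255 -1.498 -0.861
v 0.239 -0.964 0.109
v -1.651 -0.506 -0.798
v -0.157 0.028 0.173
v -0.383 -1.048 -2.453
v 1.111 -0.514 -1.482
v -0.779 -0.056 -2.389
v 0.715 0.478 -1.419
f 2 1 4
f 2 4 3
f 4 1 5
f 4 5 3
f 5 1 6
f 5 6 3
f 6 1 7
f 6 7 3
f 7 1 8
f 7 8 3
f 8 1 9
f 8 9 3
f 9 1 10
f 9 10 3
f 10 1 11
f 10 11 3
f 11 1 12
f 11 12 3
f 12 1 13
f 12 13 3
f 13 1 14
f 13 14 3
f 14 1 15
f 14 15 3
f 15 1 2
f 15 2 3
f 16 27 21
f 16 21 17
f 16 17 23
f 16 23 26
f 16 26 27
f 17 21 25
f 21 27 20
f 27 26 18
f 26 23 22
f 23 17 24
f 19 25 20
f 19 20 18
f 19 18 22
f 19 22 24
f 19 24 25
f 20 25 21
f 18 20 27
f 22 18 26
f 24 22 23
f 25 24 17
f 29 31 28
f 32 29 28
f 28 31 30
f 30 32 28
f 29 35 31
f 33 29 32
f 33 35 29
f 31 35 30
f 34 32 30
f 30 35 34
f 34 33 32
f 35 33 34
f 37 39 36
f 40 37 36
f 36 39 38
f 38 40 36
f 37 43 39
f 41 37 40
f 41 43 37
f 39 43 38
f 42 40 38
f 38 43 42
f 42 41 40
f 43 41 42
f 45 47 44
f 48 45 44
f 44 47 46
f 46 48 44
f 45 51 47
f 49 45 48
f 49 51 45
f 47 51 46
f 50 48 46
f 46 51 50
f 50 49 48
f 51 49 50



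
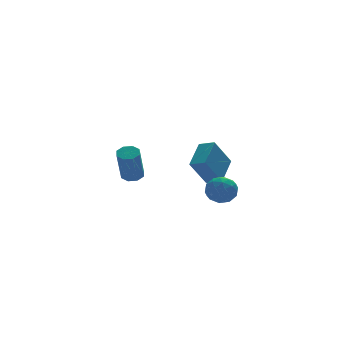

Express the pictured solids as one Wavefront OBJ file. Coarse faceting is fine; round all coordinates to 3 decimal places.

v -1.869 -2.224 2.733
v -1.309 -2.255 2.878
v -1.79 -2.888 4.593
v -2.351 -2.856 4.447
v -1.487 -1.86 2.974
v -1.969 -2.493 4.689
v -1.89 -1.678 2.928
v -2.371 -2.311 4.643
v -2.28 -1.816 2.768
v -2.761 -2.448 4.483
v -2.43 -2.192 2.587
v -2.911 -2.825 4.302
v -2.251 -2.587 2.491
v -2.733 -3.22 4.206
v -1.849 -2.769 2.537
v -2.33 -3.402 4.252
v -1.459 -2.632 2.697
v -1.94 -3.264 4.412
v 2.635 1.222 1.503
v 3.173 0.528 1.779
v 3.696 2.384 2.357
v 4.233 1.69 2.633
v 3.667 1.41 -0.033
v 4.204 0.716 0.243
v 4.727 2.572 0.821
v 5.265 1.878 1.097
v 3.034 -0.262 0.736
v 3.556 -0.22 0.025
v 3.204 -1.68 0.775
v 3.726 -1.638 0.064
v 4.002 -1.308 0.836
v 3.898 -0.432 0.811
v 2.862 -1.468 -0.011
v 2.758 -0.592 -0.036
v 3.45 -0.965 -0.437
v 4.155 -0.866 0.086
v 2.605 -1.034 0.714
v 3.31 -0.935 1.237
v 3.28 -0.116 0.377
v 3.48 -1.784 0.423
v 3.642 -1.59 0.877
v 3.949 -1.565 0.459
v 3.481 -0.241 0.839
v 3.788 -0.216 0.421
v 4.05 -0.856 0.898
v 2.972 -1.684 0.379
v 3.279 -1.659 -0.039
v 2.811 -0.335 0.341
v 3.118 -0.31 -0.077
v 2.71 -1.044 -0.098
v 3.525 -0.53 -0.313
v 3.624 -1.363 -0.289
v 3.117 -1.264 -0.334
v 3.055 -0.748 -0.348
v 3.939 -0.471 -0.005
v 4.039 -1.305 0.018
v 4.201 -1.111 0.472
v 4.14 -0.596 0.457
v 3.876 -0.91 -0.276
v 2.721 -0.595 0.782
v 2.821 -1.429 0.805
v 2.62 -1.304 0.343
v 2.559 -0.789 0.328
v 3.136 -0.537 1.089
v 3.235 -1.37 1.113
v 3.705 -1.152 1.148
v 3.643 -0.636 1.134
v 2.884 -0.99 1.076
f 2 1 5
f 2 5 3
f 3 5 6
f 3 6 4
f 5 1 7
f 5 7 6
f 6 7 8
f 6 8 4
f 7 1 9
f 7 9 8
f 8 9 10
f 8 10 4
f 9 1 11
f 9 11 10
f 10 11 12
f 10 12 4
f 11 1 13
f 11 13 12
f 12 13 14
f 12 14 4
f 13 1 15
f 13 15 14
f 14 15 16
f 14 16 4
f 15 1 17
f 15 17 16
f 16 17 18
f 16 18 4
f 17 1 2
f 17 2 18
f 18 2 3
f 18 3 4
f 20 22 19
f 23 20 19
f 19 22 21
f 21 23 19
f 20 26 22
f 24 20 23
f 24 26 20
f 22 26 21
f 25 23 21
f 21 26 25
f 25 24 23
f 26 24 25
f 27 64 43
f 64 38 67
f 43 67 32
f 64 67 43
f 27 43 39
f 43 32 44
f 39 44 28
f 43 44 39
f 27 39 48
f 39 28 49
f 48 49 34
f 39 49 48
f 27 48 60
f 48 34 63
f 60 63 37
f 48 63 60
f 27 60 64
f 60 37 68
f 64 68 38
f 60 68 64
f 28 44 55
f 44 32 58
f 55 58 36
f 44 58 55
f 32 67 45
f 67 38 66
f 45 66 31
f 67 66 45
f 38 68 65
f 68 37 61
f 65 61 29
f 68 61 65
f 37 63 62
f 63 34 50
f 62 50 33
f 63 50 62
f 34 49 54
f 49 28 51
f 54 51 35
f 49 51 54
f 30 56 42
f 56 36 57
f 42 57 31
f 56 57 42
f 30 42 40
f 42 31 41
f 40 41 29
f 42 41 40
f 30 40 47
f 40 29 46
f 47 46 33
f 40 46 47
f 30 47 52
f 47 33 53
f 52 53 35
f 47 53 52
f 30 52 56
f 52 35 59
f 56 59 36
f 52 59 56
f 31 57 45
f 57 36 58
f 45 58 32
f 57 58 45
f 29 41 65
f 41 31 66
f 65 66 38
f 41 66 65
f 33 46 62
f 46 29 61
f 62 61 37
f 46 61 62
f 35 53 54
f 53 33 50
f 54 50 34
f 53 50 54
f 36 59 55
f 59 35 51
f 55 51 28
f 59 51 55



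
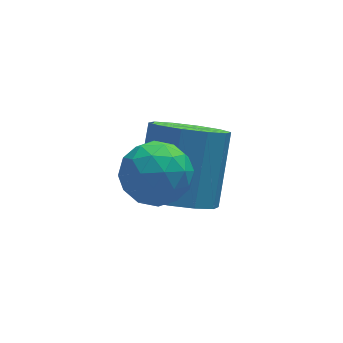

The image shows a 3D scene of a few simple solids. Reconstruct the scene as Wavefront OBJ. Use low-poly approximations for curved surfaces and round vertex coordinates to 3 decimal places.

v 1.788 -1.966 -3.135
v 2.303 -1.502 -2.738
v 1.837 -2.838 -2.182
v 2.352 -2.374 -1.785
v 1.592 -2.145 -1.87
v 1.561 -1.606 -2.459
v 2.579 -2.734 -2.461
v 2.548 -2.195 -3.05
v 2.792 -1.977 -2.321
v 2.182 -1.613 -1.956
v 1.958 -2.727 -2.964
v 1.348 -2.363 -2.599
v 2.041 -1.657 -3.02
v 2.099 -2.683 -1.9
v 1.652 -2.548 -1.95
v 1.955 -2.275 -1.716
v 1.605 -1.718 -2.857
v 1.908 -1.446 -2.623
v 1.49 -1.823 -2.113
v 2.232 -2.894 -2.297
v 2.535 -2.622 -2.063
v 2.185 -2.065 -3.204
v 2.488 -1.792 -2.97
v 2.65 -2.517 -2.807
v 2.631 -1.664 -2.541
v 2.66 -2.177 -1.981
v 2.793 -2.388 -2.379
v 2.776 -2.072 -2.725
v 2.273 -1.45 -2.327
v 2.301 -1.962 -1.767
v 1.854 -1.827 -1.817
v 1.837 -1.511 -2.163
v 2.56 -1.729 -2.082
v 1.839 -2.378 -3.153
v 1.867 -2.89 -2.593
v 2.303 -2.829 -2.757
v 2.286 -2.513 -3.103
v 1.48 -2.163 -2.939
v 1.509 -2.676 -2.379
v 1.364 -2.268 -2.195
v 1.347 -1.952 -2.541
v 1.58 -2.611 -2.838
v 2.743 -1.325 -4.576
v 3.469 -1.139 -5.038
v 4.062 -0.049 -3.665
v 3.337 -0.235 -3.204
v 3.09 -0.771 -5.166
v 3.683 0.319 -3.793
v 2.578 -0.614 -5.069
v 3.171 0.475 -3.696
v 2.129 -0.729 -4.783
v 2.723 0.36 -3.411
v 1.915 -1.072 -4.419
v 2.509 0.018 -3.047
v 2.018 -1.511 -4.115
v 2.611 -0.421 -2.742
v 2.397 -1.879 -3.987
v 2.99 -0.789 -2.614
v 2.909 -2.035 -4.084
v 3.502 -0.946 -2.711
v 3.357 -1.92 -4.369
v 3.951 -0.831 -2.997
v 3.571 -1.578 -4.733
v 4.165 -0.488 -3.361
f 1 38 17
f 38 12 41
f 17 41 6
f 38 41 17
f 1 17 13
f 17 6 18
f 13 18 2
f 17 18 13
f 1 13 22
f 13 2 23
f 22 23 8
f 13 23 22
f 1 22 34
f 22 8 37
f 34 37 11
f 22 37 34
f 1 34 38
f 34 11 42
f 38 42 12
f 34 42 38
f 2 18 29
f 18 6 32
f 29 32 10
f 18 32 29
f 6 41 19
f 41 12 40
f 19 40 5
f 41 40 19
f 12 42 39
f 42 11 35
f 39 35 3
f 42 35 39
f 11 37 36
f 37 8 24
f 36 24 7
f 37 24 36
f 8 23 28
f 23 2 25
f 28 25 9
f 23 25 28
f 4 30 16
f 30 10 31
f 16 31 5
f 30 31 16
f 4 16 14
f 16 5 15
f 14 15 3
f 16 15 14
f 4 14 21
f 14 3 20
f 21 20 7
f 14 20 21
f 4 21 26
f 21 7 27
f 26 27 9
f 21 27 26
f 4 26 30
f 26 9 33
f 30 33 10
f 26 33 30
f 5 31 19
f 31 10 32
f 19 32 6
f 31 32 19
f 3 15 39
f 15 5 40
f 39 40 12
f 15 40 39
f 7 20 36
f 20 3 35
f 36 35 11
f 20 35 36
f 9 27 28
f 27 7 24
f 28 24 8
f 27 24 28
f 10 33 29
f 33 9 25
f 29 25 2
f 33 25 29
f 44 43 47
f 44 47 45
f 45 47 48
f 45 48 46
f 47 43 49
f 47 49 48
f 48 49 50
f 48 50 46
f 49 43 51
f 49 51 50
f 50 51 52
f 50 52 46
f 51 43 53
f 51 53 52
f 52 53 54
f 52 54 46
f 53 43 55
f 53 55 54
f 54 55 56
f 54 56 46
f 55 43 57
f 55 57 56
f 56 57 58
f 56 58 46
f 57 43 59
f 57 59 58
f 58 59 60
f 58 60 46
f 59 43 61
f 59 61 60
f 60 61 62
f 60 62 46
f 61 43 63
f 61 63 62
f 62 63 64
f 62 64 46
f 63 43 44
f 63 44 64
f 64 44 45
f 64 45 46

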